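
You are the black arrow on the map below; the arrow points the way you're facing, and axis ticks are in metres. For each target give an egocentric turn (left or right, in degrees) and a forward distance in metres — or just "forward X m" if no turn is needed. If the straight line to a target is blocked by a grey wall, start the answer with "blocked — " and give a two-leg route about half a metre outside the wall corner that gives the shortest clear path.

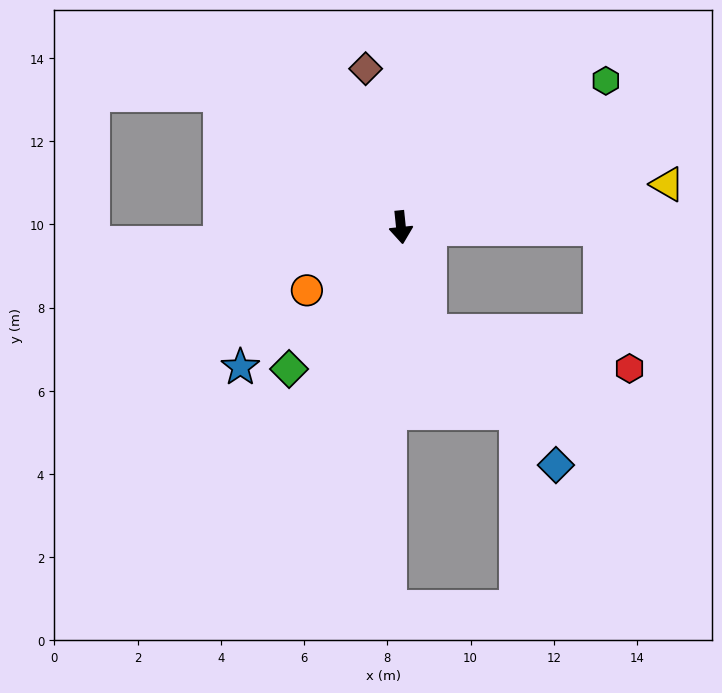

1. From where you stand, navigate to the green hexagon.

turn left 120°, forward 6.1 m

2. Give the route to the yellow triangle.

turn left 93°, forward 6.5 m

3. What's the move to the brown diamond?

turn right 173°, forward 3.9 m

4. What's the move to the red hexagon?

blocked — turn left 9°, forward 2.6 m, then turn left 65°, forward 4.9 m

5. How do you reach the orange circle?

turn right 62°, forward 2.7 m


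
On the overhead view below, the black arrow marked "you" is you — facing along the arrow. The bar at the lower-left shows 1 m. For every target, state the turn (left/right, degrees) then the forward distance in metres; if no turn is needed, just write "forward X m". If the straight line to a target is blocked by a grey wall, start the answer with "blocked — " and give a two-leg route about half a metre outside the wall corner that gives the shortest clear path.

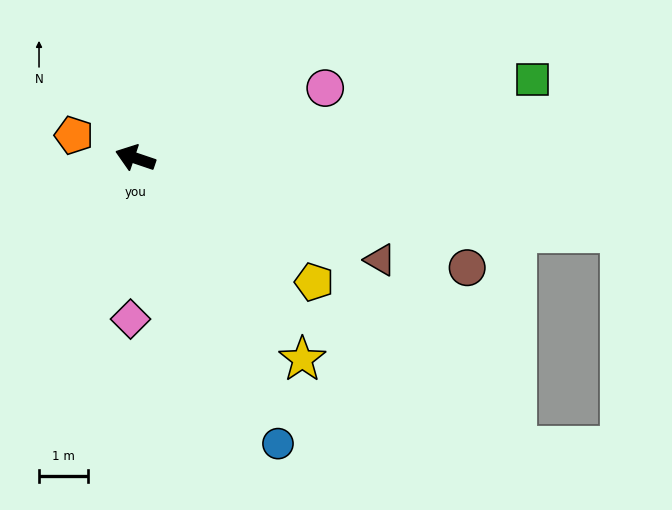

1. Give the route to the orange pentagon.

forward 1.3 m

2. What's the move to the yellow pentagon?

turn left 164°, forward 4.4 m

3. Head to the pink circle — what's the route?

turn right 141°, forward 4.1 m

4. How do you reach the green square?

turn right 150°, forward 8.2 m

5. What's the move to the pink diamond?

turn left 107°, forward 3.3 m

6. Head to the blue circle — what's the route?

turn left 135°, forward 6.5 m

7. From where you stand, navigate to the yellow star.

turn left 148°, forward 5.3 m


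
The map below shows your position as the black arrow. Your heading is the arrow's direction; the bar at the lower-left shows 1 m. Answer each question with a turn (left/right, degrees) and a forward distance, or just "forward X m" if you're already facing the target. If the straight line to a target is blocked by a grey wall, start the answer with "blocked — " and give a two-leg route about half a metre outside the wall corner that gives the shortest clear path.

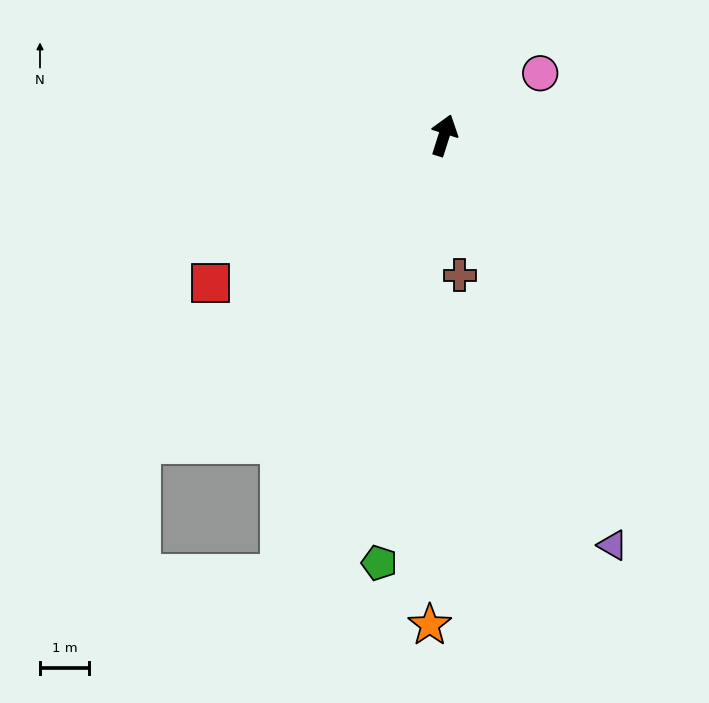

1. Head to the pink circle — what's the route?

turn right 39°, forward 2.3 m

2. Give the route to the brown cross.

turn right 156°, forward 2.9 m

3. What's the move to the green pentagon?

turn right 171°, forward 8.8 m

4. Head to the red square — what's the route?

turn left 140°, forward 5.6 m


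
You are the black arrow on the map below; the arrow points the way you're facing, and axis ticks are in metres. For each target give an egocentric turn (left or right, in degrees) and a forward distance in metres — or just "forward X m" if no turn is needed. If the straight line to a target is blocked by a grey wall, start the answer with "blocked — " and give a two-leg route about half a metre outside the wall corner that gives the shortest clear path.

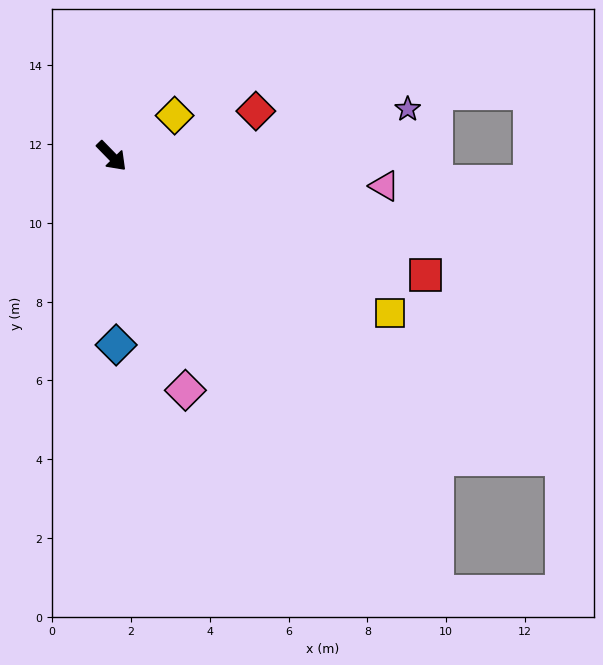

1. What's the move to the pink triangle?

turn left 39°, forward 7.0 m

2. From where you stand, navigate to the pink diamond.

turn right 27°, forward 6.2 m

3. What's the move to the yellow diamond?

turn left 78°, forward 1.9 m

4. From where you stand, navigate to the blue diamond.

turn right 43°, forward 4.8 m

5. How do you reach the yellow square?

turn left 16°, forward 8.1 m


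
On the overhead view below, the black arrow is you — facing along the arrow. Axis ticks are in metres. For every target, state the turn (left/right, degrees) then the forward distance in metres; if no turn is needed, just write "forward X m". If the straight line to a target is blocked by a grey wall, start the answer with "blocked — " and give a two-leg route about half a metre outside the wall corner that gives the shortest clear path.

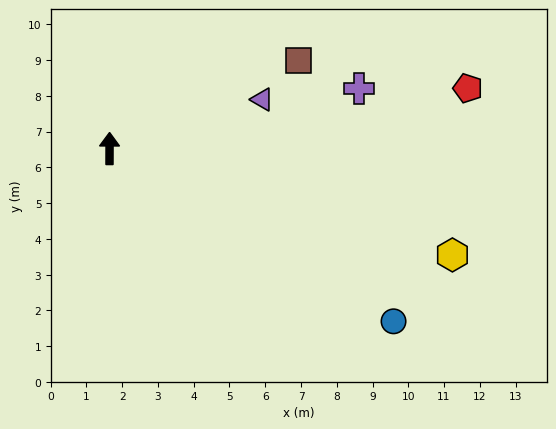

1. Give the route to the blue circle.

turn right 121°, forward 9.3 m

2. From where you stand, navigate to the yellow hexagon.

turn right 107°, forward 10.0 m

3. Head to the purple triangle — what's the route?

turn right 72°, forward 4.5 m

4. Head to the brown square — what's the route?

turn right 65°, forward 5.8 m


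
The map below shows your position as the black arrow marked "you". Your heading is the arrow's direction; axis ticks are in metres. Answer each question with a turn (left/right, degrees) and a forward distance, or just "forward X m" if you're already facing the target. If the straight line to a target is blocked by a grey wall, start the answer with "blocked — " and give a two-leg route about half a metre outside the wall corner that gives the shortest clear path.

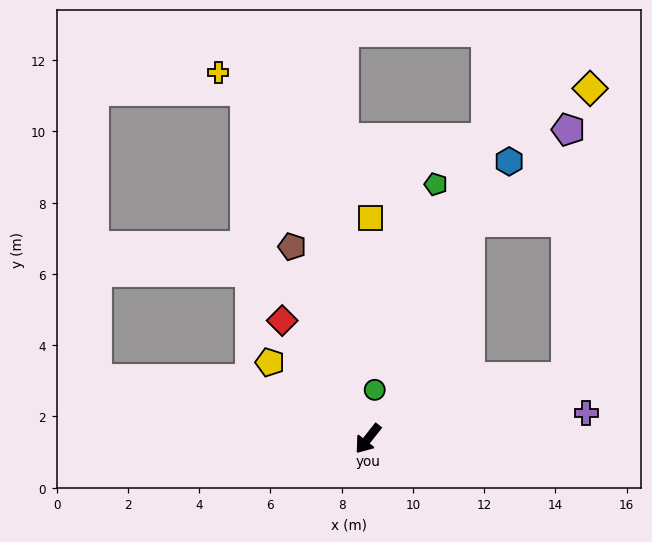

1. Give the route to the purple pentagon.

blocked — turn left 146°, forward 5.8 m, then turn left 72°, forward 7.0 m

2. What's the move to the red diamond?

turn right 106°, forward 4.1 m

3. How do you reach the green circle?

turn right 149°, forward 1.4 m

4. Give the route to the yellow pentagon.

turn right 90°, forward 3.5 m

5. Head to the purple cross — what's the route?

turn left 135°, forward 6.2 m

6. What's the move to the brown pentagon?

turn right 120°, forward 5.8 m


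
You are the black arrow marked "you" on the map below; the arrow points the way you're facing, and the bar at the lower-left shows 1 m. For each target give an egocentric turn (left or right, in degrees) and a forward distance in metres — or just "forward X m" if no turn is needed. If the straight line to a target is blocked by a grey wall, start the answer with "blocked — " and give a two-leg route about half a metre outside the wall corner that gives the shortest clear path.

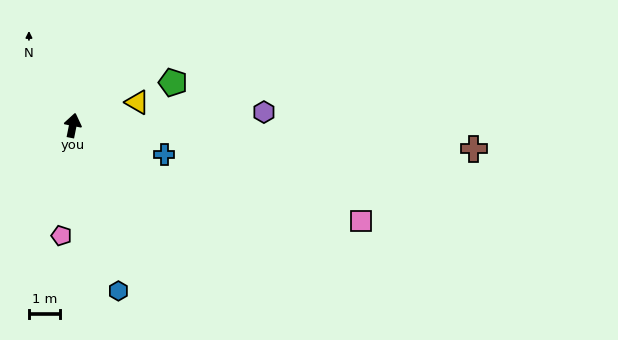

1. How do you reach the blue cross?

turn right 96°, forward 3.1 m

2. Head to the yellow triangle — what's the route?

turn right 59°, forward 2.2 m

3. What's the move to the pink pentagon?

turn right 175°, forward 3.6 m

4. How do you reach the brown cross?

turn right 82°, forward 13.0 m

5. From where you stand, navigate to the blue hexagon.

turn right 153°, forward 5.6 m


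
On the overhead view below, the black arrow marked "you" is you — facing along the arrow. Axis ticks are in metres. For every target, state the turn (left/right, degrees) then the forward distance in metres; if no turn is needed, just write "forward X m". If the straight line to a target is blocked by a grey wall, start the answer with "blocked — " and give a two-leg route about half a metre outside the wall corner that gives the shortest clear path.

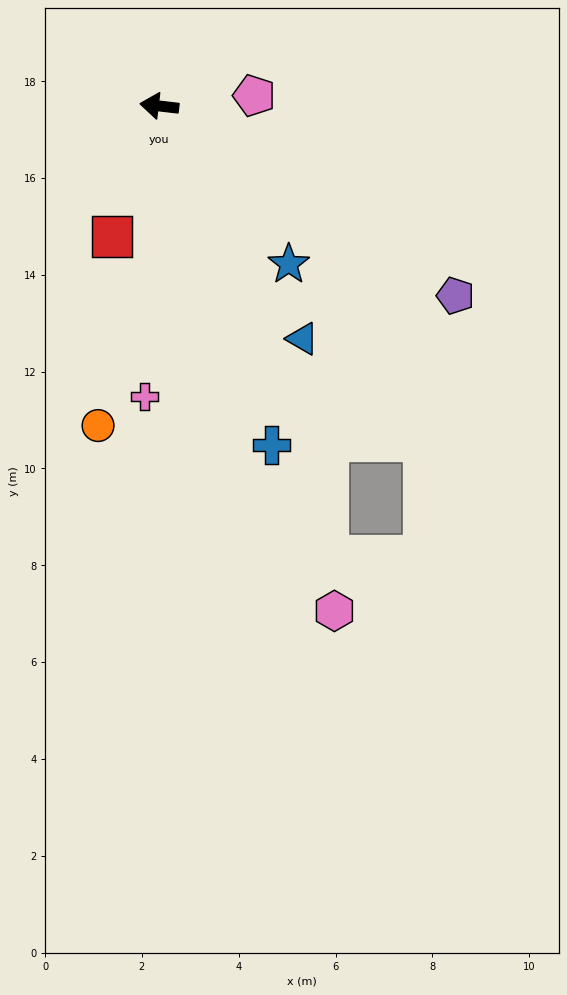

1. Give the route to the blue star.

turn left 136°, forward 4.2 m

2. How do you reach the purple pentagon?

turn left 154°, forward 7.3 m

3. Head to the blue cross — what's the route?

turn left 115°, forward 7.4 m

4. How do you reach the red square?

turn left 77°, forward 2.9 m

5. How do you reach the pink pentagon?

turn right 167°, forward 2.0 m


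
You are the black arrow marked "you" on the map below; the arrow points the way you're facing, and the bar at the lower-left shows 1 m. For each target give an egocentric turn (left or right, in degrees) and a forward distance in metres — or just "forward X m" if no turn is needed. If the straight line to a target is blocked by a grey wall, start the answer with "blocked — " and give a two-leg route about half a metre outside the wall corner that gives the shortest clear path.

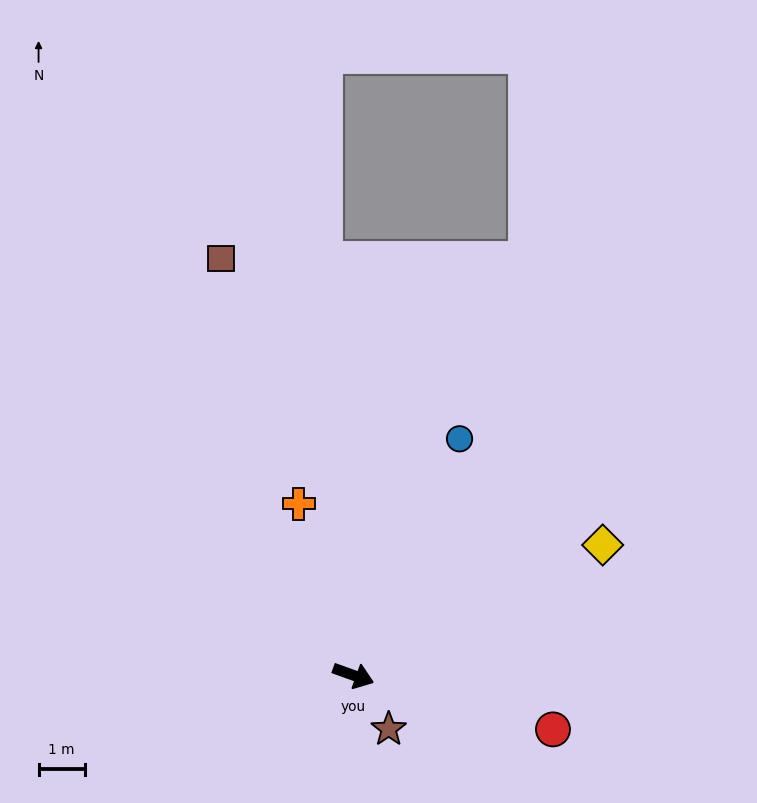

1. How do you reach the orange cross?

turn left 127°, forward 3.9 m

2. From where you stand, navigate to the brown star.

turn right 37°, forward 1.4 m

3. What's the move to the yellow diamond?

turn left 47°, forward 6.1 m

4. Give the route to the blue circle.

turn left 86°, forward 5.6 m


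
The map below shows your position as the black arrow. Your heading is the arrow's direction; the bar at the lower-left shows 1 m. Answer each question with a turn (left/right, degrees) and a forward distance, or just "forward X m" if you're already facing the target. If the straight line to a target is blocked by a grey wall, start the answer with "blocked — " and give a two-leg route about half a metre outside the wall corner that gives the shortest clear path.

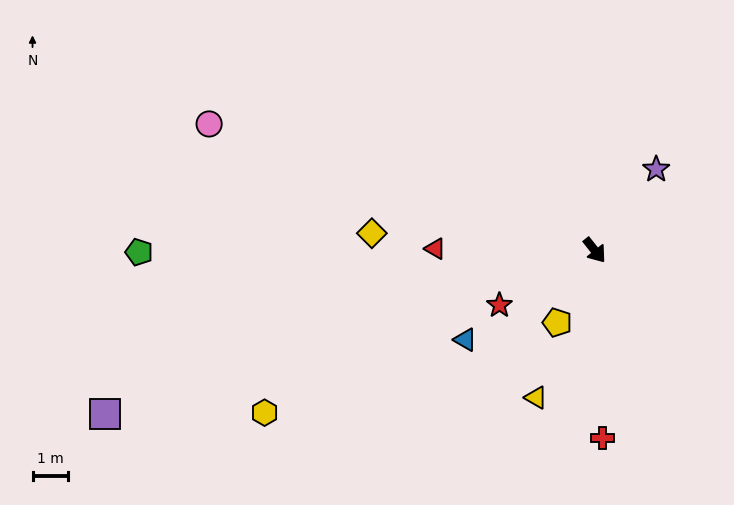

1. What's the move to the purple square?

turn right 110°, forward 14.5 m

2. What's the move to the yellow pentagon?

turn right 66°, forward 2.3 m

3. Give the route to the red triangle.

turn right 129°, forward 4.5 m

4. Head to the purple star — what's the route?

turn left 104°, forward 2.9 m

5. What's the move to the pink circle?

turn right 147°, forward 11.4 m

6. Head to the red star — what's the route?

turn right 99°, forward 3.1 m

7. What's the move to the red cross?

turn right 36°, forward 5.3 m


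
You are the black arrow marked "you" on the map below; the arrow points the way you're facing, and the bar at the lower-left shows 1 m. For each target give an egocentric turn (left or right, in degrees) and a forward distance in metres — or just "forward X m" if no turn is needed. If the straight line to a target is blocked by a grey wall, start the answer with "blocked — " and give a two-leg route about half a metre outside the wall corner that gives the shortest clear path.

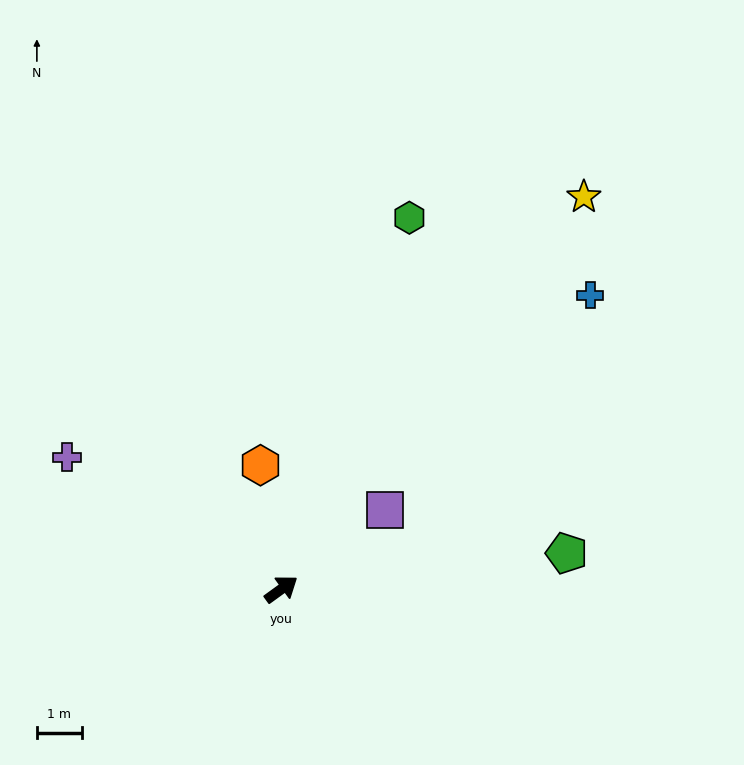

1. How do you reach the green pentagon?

turn right 29°, forward 6.4 m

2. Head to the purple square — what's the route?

forward 2.9 m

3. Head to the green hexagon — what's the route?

turn left 35°, forward 8.8 m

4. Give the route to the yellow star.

turn left 16°, forward 11.1 m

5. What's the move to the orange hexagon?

turn left 64°, forward 2.8 m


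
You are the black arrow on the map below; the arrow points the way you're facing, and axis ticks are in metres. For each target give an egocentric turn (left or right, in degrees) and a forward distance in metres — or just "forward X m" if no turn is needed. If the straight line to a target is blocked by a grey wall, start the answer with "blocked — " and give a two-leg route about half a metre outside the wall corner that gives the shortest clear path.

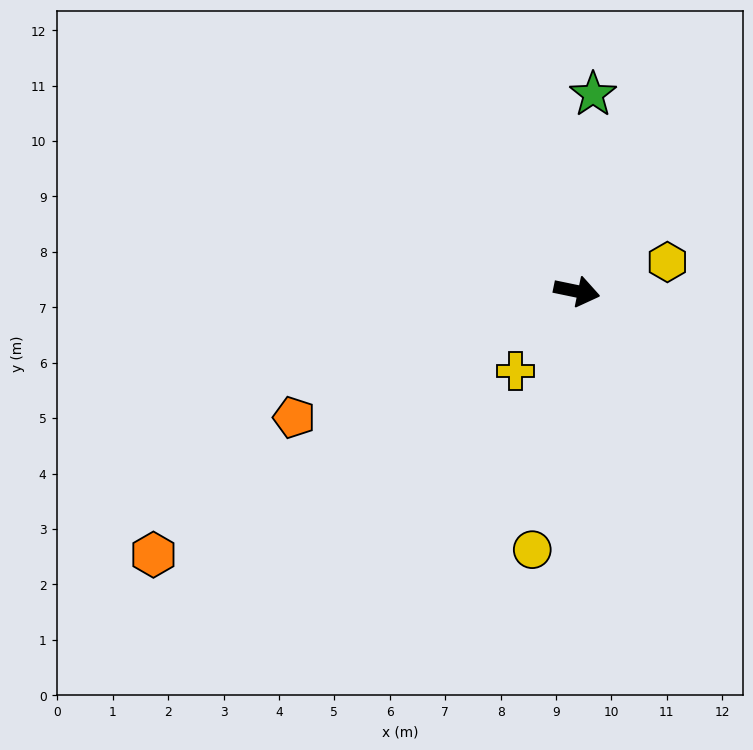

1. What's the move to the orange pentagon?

turn right 144°, forward 5.6 m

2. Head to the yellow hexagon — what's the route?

turn left 30°, forward 1.7 m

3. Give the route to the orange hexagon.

turn right 136°, forward 9.0 m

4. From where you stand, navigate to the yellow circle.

turn right 88°, forward 4.7 m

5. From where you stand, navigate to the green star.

turn left 97°, forward 3.6 m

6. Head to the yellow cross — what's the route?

turn right 116°, forward 1.8 m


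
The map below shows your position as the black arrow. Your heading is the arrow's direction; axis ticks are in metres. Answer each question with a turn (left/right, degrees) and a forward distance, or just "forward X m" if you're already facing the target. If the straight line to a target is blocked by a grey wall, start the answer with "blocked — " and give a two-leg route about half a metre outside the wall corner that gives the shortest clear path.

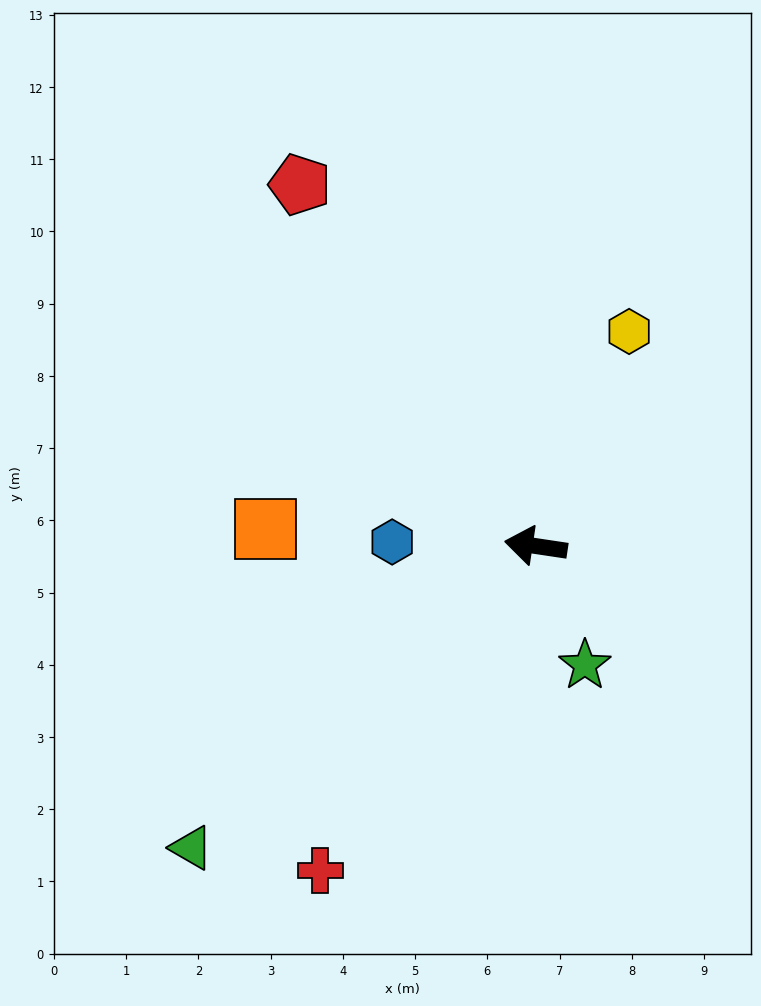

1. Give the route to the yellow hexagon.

turn right 105°, forward 3.2 m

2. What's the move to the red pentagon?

turn right 48°, forward 6.0 m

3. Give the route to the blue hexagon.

turn left 7°, forward 2.0 m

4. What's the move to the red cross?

turn left 65°, forward 5.4 m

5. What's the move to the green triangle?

turn left 50°, forward 6.3 m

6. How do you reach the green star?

turn left 121°, forward 1.8 m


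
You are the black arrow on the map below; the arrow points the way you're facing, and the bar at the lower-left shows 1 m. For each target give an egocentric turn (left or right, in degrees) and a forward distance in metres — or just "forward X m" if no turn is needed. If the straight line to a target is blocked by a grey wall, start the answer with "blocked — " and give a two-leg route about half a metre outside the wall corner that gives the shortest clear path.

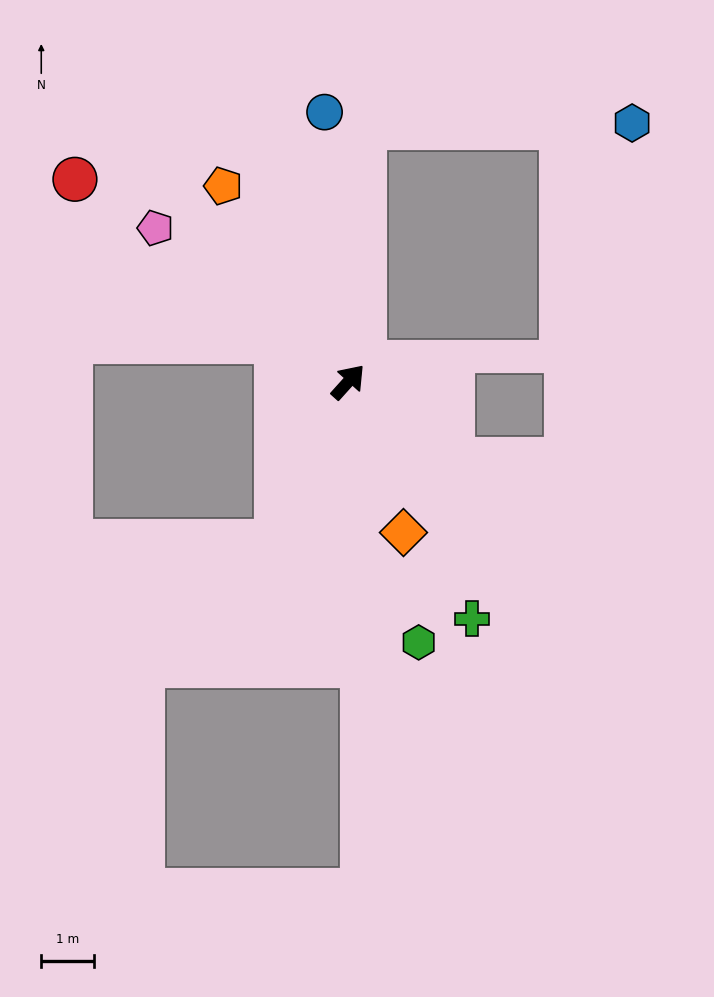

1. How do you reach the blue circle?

turn left 47°, forward 5.1 m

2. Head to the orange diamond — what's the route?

turn right 118°, forward 3.0 m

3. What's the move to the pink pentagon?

turn left 93°, forward 4.7 m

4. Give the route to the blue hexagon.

blocked — turn left 38°, forward 4.8 m, then turn right 85°, forward 5.1 m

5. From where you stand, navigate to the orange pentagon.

turn left 75°, forward 4.4 m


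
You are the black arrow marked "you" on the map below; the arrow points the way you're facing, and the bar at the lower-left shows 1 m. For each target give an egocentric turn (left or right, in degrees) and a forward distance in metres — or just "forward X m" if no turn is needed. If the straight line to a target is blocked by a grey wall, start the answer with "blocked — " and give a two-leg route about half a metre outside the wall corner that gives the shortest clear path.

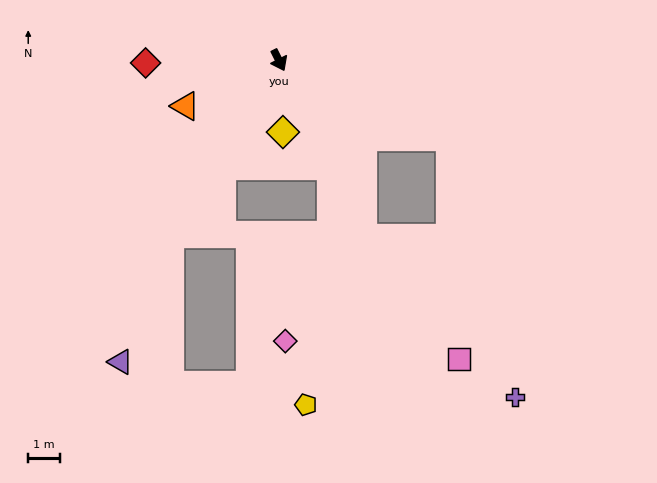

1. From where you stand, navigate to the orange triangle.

turn right 91°, forward 3.2 m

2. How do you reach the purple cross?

blocked — turn left 39°, forward 5.8 m, then turn right 52°, forward 8.3 m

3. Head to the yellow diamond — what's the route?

turn right 23°, forward 2.2 m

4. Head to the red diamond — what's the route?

turn right 116°, forward 4.2 m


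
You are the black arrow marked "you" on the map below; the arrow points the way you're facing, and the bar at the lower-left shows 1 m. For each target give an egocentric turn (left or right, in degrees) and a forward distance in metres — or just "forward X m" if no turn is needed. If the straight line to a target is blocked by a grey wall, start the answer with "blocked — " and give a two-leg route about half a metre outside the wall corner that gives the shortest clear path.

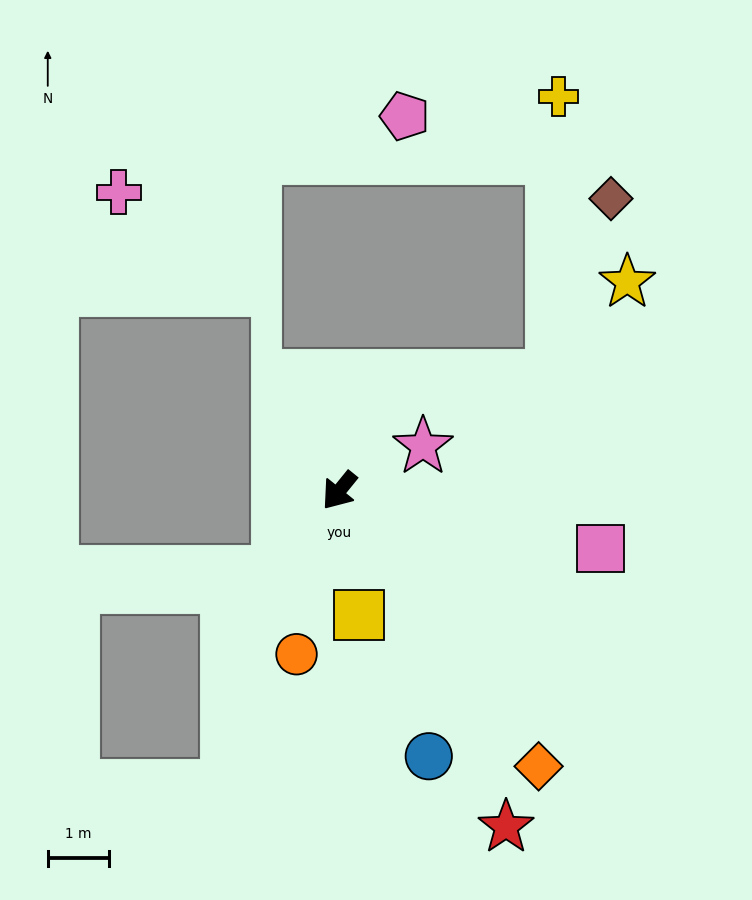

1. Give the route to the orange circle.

turn left 24°, forward 2.8 m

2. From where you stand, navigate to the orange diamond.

turn left 75°, forward 5.5 m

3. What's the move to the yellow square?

turn left 48°, forward 2.0 m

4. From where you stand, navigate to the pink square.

turn left 117°, forward 4.4 m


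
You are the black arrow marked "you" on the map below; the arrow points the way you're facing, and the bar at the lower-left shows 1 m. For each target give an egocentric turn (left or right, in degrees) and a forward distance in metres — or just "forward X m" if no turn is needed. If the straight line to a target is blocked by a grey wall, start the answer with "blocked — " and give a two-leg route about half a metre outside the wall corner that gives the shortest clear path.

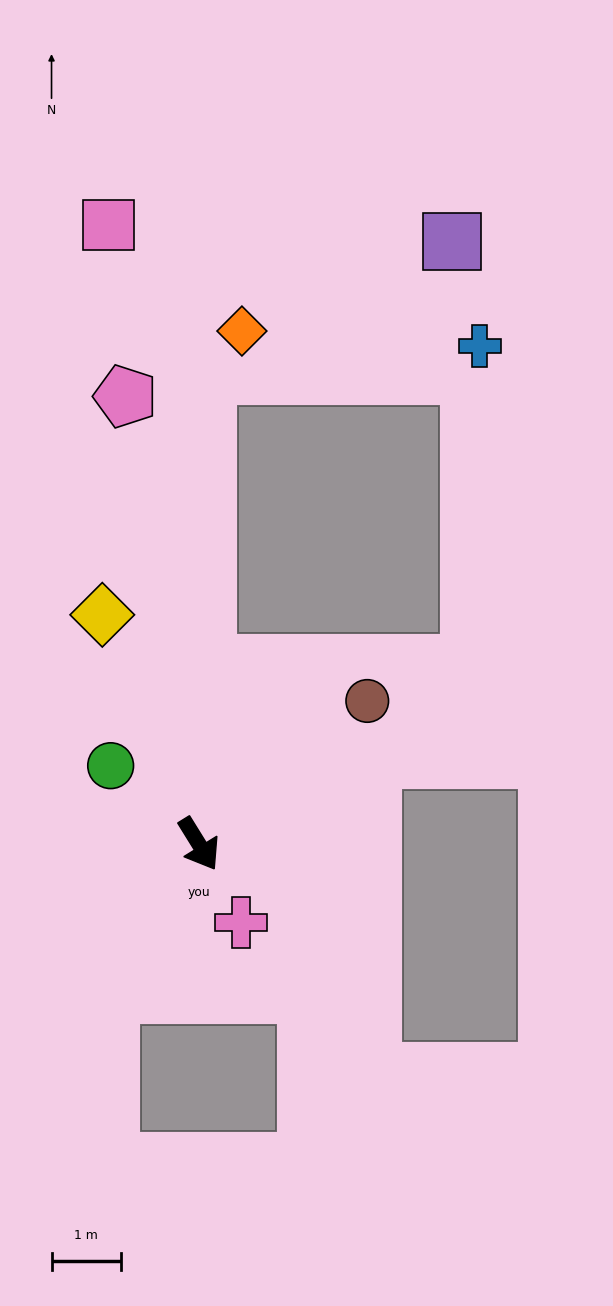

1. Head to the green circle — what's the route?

turn right 163°, forward 1.7 m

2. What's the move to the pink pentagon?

turn left 158°, forward 6.5 m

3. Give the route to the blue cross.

blocked — turn left 147°, forward 6.8 m, then turn right 83°, forward 3.9 m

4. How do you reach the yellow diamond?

turn left 171°, forward 3.6 m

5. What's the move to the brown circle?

turn left 99°, forward 3.2 m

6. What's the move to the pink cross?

turn right 4°, forward 1.3 m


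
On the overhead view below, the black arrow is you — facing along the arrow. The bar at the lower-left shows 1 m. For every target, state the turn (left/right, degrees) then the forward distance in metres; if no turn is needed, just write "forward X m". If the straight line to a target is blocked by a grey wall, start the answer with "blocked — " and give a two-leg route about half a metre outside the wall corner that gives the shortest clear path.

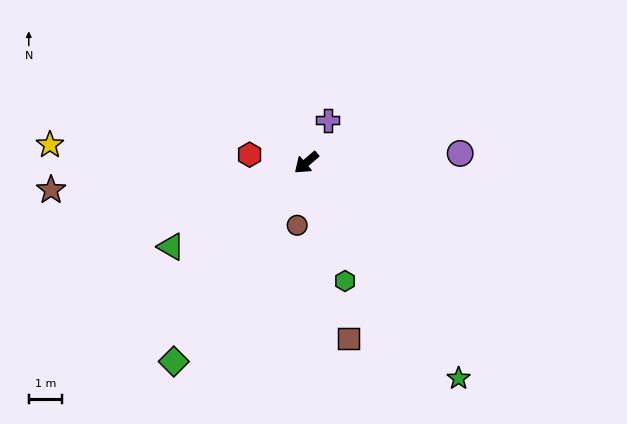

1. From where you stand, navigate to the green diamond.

turn left 16°, forward 7.2 m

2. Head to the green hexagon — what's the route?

turn left 68°, forward 3.8 m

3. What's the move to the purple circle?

turn left 143°, forward 4.7 m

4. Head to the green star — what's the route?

turn left 85°, forward 8.0 m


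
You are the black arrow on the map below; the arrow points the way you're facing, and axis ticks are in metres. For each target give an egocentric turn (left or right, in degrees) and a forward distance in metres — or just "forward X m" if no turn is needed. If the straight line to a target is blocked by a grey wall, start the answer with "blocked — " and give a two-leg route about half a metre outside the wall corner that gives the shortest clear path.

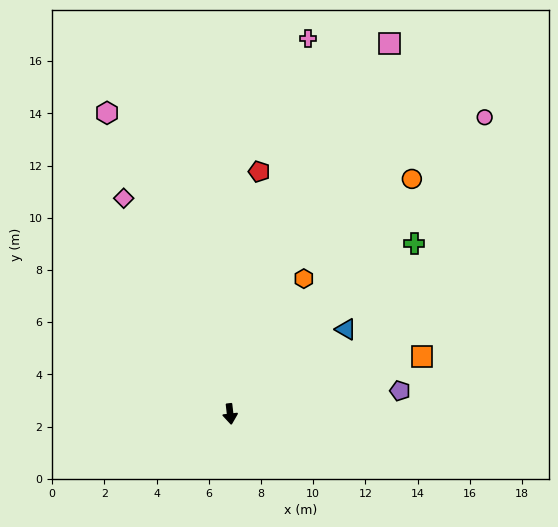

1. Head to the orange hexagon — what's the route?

turn left 145°, forward 5.9 m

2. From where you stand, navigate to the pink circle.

turn left 133°, forward 15.0 m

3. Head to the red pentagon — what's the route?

turn left 167°, forward 9.4 m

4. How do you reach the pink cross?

turn left 162°, forward 14.7 m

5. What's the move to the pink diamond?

turn right 160°, forward 9.2 m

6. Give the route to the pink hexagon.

turn right 164°, forward 12.5 m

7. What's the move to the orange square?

turn left 100°, forward 7.7 m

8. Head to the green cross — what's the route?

turn left 126°, forward 9.6 m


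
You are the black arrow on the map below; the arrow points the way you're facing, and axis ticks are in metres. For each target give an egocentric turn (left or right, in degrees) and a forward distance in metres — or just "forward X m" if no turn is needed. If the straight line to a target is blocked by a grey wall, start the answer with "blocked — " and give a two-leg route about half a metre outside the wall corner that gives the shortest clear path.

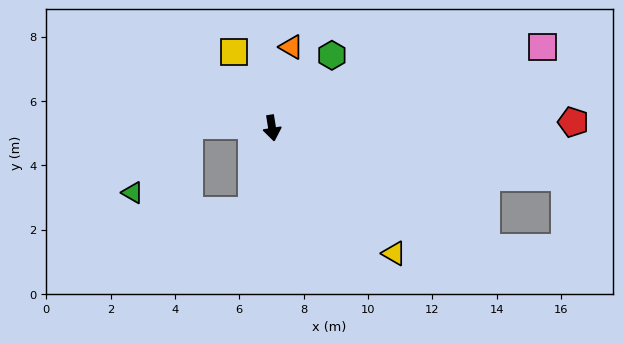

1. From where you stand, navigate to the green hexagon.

turn left 131°, forward 2.9 m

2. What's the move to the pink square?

turn left 98°, forward 8.8 m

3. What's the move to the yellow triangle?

turn left 35°, forward 5.4 m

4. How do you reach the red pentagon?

turn left 82°, forward 9.4 m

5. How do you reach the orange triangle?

turn left 158°, forward 2.6 m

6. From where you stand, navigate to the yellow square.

turn right 162°, forward 2.6 m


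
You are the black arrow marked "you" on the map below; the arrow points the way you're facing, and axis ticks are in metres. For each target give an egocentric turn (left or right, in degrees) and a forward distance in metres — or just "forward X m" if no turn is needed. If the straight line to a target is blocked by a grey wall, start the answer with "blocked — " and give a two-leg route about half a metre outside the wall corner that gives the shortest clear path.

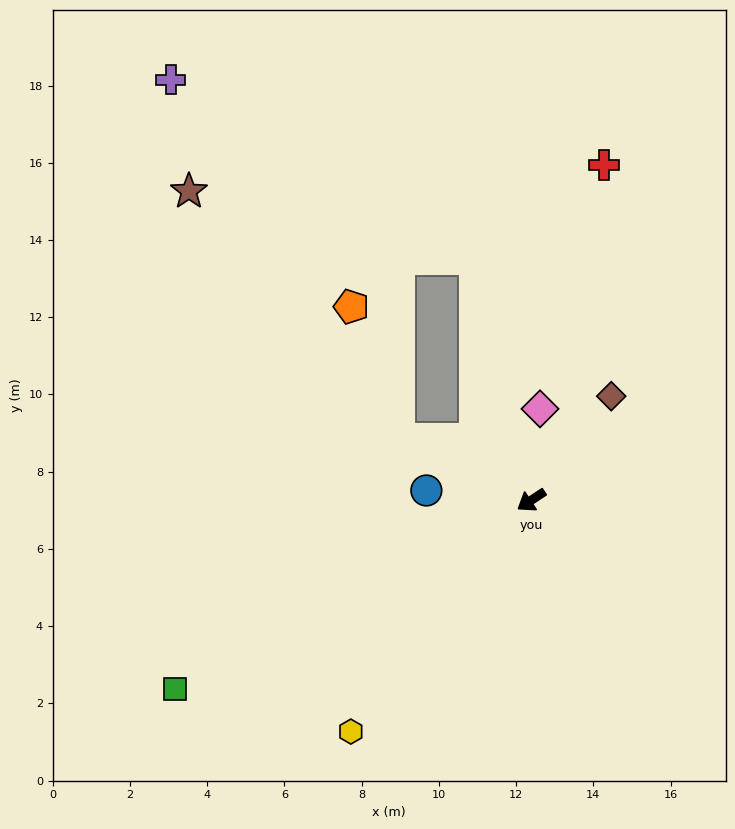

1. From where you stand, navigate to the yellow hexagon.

turn left 19°, forward 7.6 m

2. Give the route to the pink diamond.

turn right 129°, forward 2.4 m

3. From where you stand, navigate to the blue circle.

turn right 39°, forward 2.7 m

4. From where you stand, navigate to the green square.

turn right 5°, forward 10.4 m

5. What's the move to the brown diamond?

turn right 161°, forward 3.4 m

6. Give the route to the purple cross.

blocked — turn right 58°, forward 3.8 m, then turn right 33°, forward 11.0 m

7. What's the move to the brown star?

blocked — turn right 58°, forward 3.8 m, then turn right 25°, forward 8.4 m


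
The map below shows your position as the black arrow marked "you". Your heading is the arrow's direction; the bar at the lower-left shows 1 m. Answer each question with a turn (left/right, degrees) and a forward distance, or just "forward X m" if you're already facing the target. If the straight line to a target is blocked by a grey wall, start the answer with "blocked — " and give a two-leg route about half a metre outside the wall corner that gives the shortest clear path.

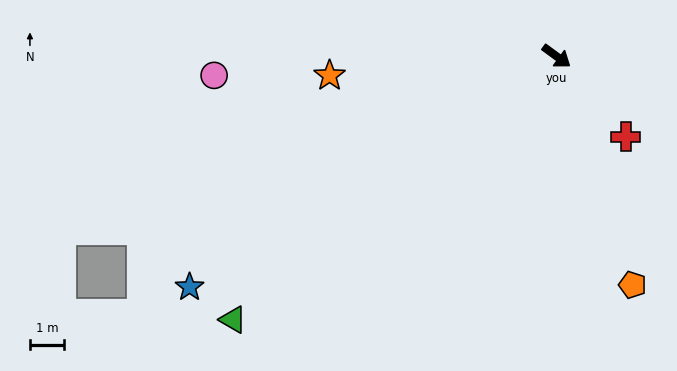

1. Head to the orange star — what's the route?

turn right 139°, forward 6.6 m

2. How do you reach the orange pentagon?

turn right 35°, forward 7.0 m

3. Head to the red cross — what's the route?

turn right 13°, forward 3.1 m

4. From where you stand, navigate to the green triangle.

turn right 105°, forward 12.1 m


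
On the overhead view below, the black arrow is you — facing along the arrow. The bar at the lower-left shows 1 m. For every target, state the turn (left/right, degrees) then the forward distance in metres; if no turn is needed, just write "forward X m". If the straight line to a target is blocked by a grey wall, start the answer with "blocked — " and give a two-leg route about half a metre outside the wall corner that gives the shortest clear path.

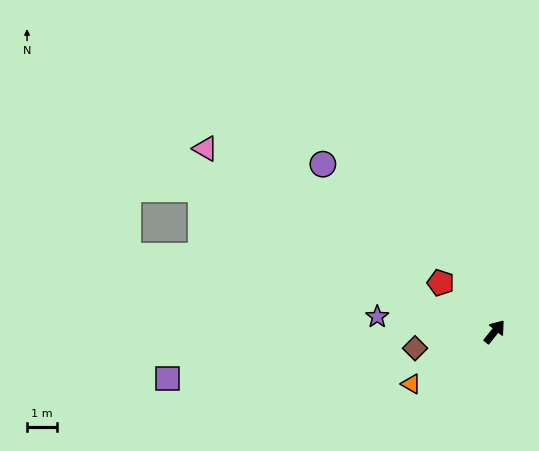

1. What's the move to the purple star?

turn left 122°, forward 3.9 m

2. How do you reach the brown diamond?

turn left 141°, forward 2.7 m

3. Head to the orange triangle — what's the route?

turn left 161°, forward 3.3 m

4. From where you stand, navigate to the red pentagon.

turn left 87°, forward 2.4 m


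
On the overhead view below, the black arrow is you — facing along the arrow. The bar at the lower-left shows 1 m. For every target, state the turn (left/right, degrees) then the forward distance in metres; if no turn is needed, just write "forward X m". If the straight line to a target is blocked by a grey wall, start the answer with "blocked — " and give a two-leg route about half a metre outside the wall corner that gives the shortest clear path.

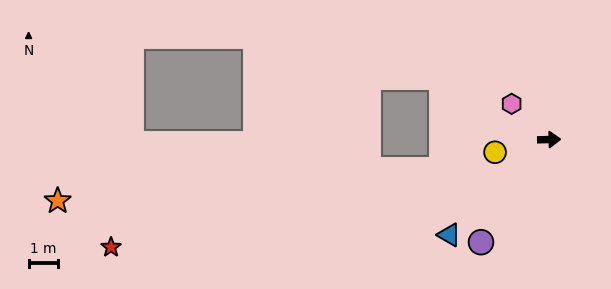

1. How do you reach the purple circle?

turn right 125°, forward 4.2 m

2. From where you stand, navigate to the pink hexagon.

turn left 135°, forward 1.8 m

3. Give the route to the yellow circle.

turn right 168°, forward 1.9 m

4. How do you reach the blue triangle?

turn right 138°, forward 4.7 m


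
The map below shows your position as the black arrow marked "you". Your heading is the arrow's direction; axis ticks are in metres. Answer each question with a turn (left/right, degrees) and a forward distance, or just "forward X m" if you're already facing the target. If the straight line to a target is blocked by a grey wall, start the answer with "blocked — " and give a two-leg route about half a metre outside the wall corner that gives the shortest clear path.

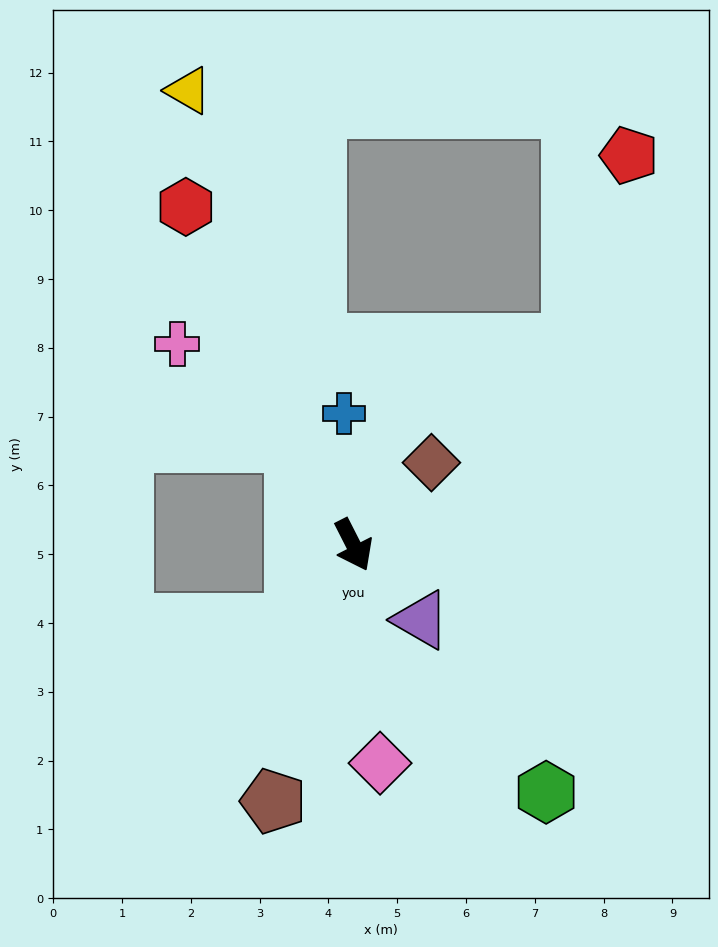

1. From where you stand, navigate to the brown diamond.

turn left 110°, forward 1.6 m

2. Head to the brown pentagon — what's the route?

turn right 44°, forward 3.9 m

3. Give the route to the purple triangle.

turn left 15°, forward 1.5 m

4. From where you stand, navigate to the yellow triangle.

turn left 173°, forward 7.0 m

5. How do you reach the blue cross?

turn left 157°, forward 1.9 m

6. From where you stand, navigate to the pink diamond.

turn right 20°, forward 3.2 m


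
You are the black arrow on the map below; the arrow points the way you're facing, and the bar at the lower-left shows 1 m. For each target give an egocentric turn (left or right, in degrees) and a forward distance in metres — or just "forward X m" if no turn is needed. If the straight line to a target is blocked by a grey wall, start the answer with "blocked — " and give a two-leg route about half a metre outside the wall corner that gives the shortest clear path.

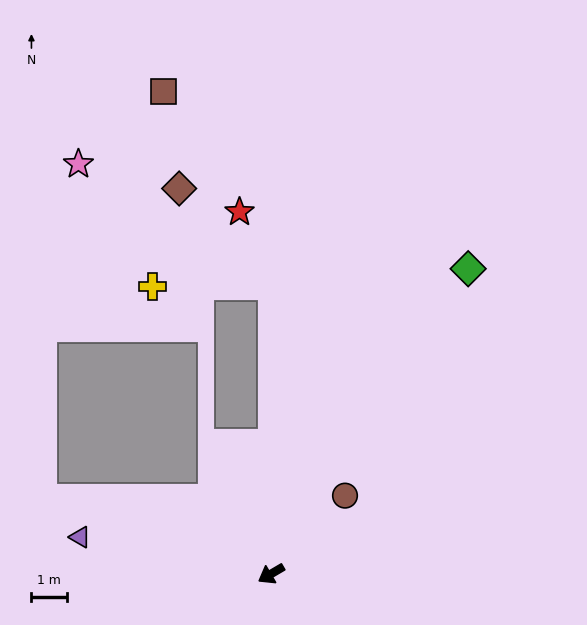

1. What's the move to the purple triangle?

turn right 41°, forward 5.4 m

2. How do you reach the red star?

blocked — turn right 121°, forward 8.0 m, then turn left 25°, forward 2.2 m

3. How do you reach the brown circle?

turn right 164°, forward 3.0 m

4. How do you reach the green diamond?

turn right 153°, forward 10.1 m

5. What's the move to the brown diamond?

blocked — turn right 121°, forward 8.0 m, then turn left 45°, forward 3.7 m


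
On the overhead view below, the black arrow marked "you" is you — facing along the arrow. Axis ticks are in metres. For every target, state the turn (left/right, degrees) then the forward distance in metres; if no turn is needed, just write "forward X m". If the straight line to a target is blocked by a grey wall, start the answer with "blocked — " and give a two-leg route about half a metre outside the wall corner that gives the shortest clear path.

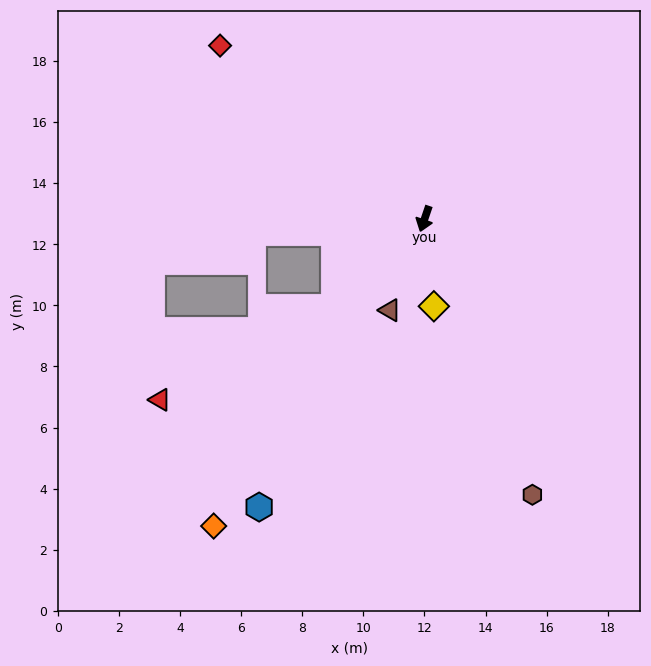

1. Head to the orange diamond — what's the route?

turn right 16°, forward 12.2 m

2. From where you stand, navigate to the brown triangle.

turn right 2°, forward 3.2 m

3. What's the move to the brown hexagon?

turn left 40°, forward 9.7 m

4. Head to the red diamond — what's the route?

turn right 111°, forward 8.8 m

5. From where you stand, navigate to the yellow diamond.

turn left 25°, forward 2.9 m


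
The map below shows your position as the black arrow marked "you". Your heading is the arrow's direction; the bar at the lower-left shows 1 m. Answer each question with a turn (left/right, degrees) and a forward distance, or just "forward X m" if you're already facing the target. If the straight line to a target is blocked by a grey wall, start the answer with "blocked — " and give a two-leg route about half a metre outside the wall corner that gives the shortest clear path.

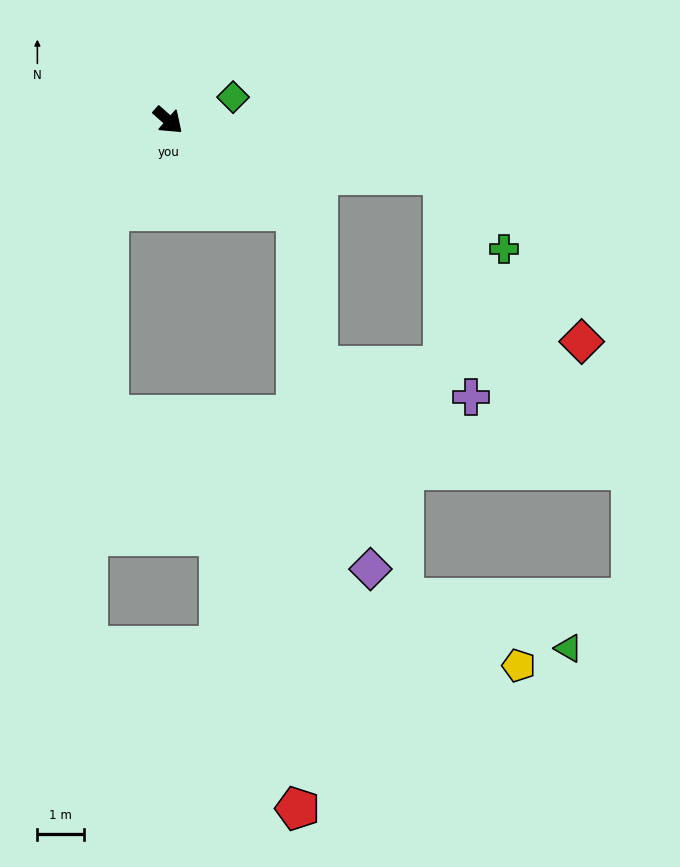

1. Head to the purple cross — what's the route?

blocked — turn left 30°, forward 6.0 m, then turn right 71°, forward 4.8 m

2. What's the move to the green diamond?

turn left 61°, forward 1.5 m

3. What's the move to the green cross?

blocked — turn left 30°, forward 6.0 m, then turn right 39°, forward 2.1 m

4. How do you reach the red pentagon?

blocked — turn left 6°, forward 3.4 m, then turn right 54°, forward 12.8 m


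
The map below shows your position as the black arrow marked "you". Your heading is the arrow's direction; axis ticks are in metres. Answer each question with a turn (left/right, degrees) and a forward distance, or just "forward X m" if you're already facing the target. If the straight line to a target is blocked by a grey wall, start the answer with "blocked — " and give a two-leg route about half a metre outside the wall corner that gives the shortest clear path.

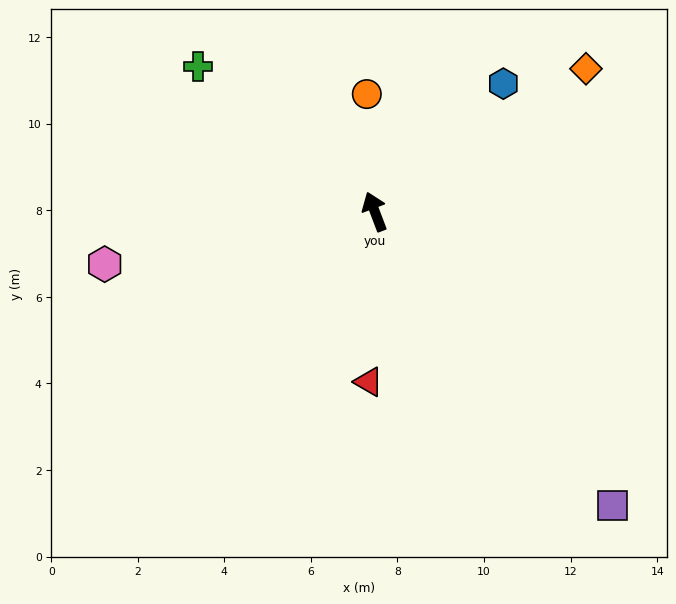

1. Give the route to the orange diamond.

turn right 77°, forward 5.9 m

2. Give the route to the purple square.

turn right 162°, forward 8.7 m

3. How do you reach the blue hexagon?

turn right 66°, forward 4.2 m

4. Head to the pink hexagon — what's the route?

turn left 80°, forward 6.4 m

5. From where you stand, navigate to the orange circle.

turn right 17°, forward 2.7 m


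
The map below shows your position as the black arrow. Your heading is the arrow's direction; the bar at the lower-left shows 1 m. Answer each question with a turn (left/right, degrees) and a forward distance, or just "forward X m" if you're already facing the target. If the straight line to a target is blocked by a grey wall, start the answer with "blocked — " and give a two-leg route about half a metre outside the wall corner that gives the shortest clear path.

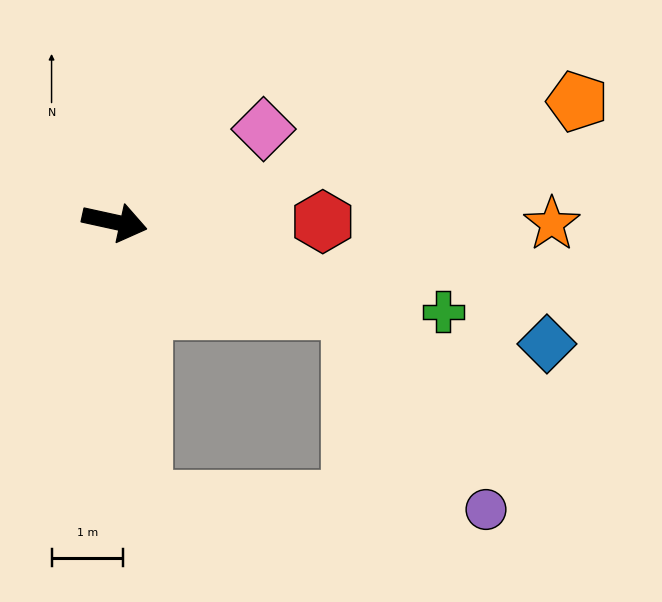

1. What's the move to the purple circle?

blocked — turn right 8°, forward 3.5 m, then turn right 36°, forward 3.4 m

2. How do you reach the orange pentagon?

turn left 27°, forward 6.7 m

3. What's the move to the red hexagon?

turn left 12°, forward 2.9 m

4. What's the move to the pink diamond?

turn left 44°, forward 2.5 m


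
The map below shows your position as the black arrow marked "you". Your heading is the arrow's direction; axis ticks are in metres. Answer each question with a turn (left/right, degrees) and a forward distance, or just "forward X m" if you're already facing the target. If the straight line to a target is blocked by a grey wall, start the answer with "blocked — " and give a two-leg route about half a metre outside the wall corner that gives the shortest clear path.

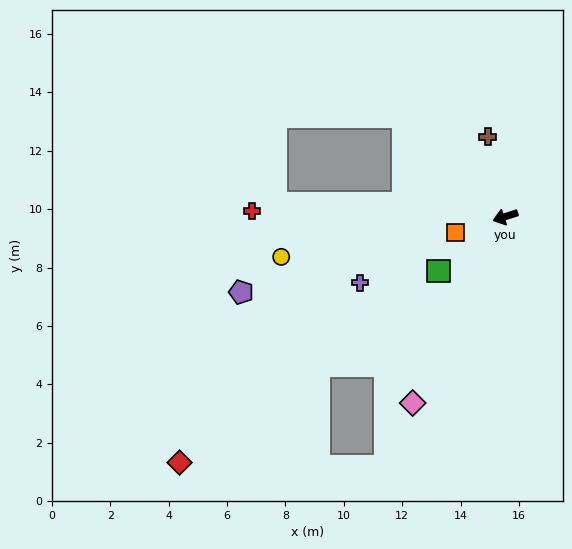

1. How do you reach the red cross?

turn right 19°, forward 8.7 m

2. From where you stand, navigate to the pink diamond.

turn left 46°, forward 7.1 m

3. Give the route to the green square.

turn left 21°, forward 2.9 m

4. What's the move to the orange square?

forward 1.8 m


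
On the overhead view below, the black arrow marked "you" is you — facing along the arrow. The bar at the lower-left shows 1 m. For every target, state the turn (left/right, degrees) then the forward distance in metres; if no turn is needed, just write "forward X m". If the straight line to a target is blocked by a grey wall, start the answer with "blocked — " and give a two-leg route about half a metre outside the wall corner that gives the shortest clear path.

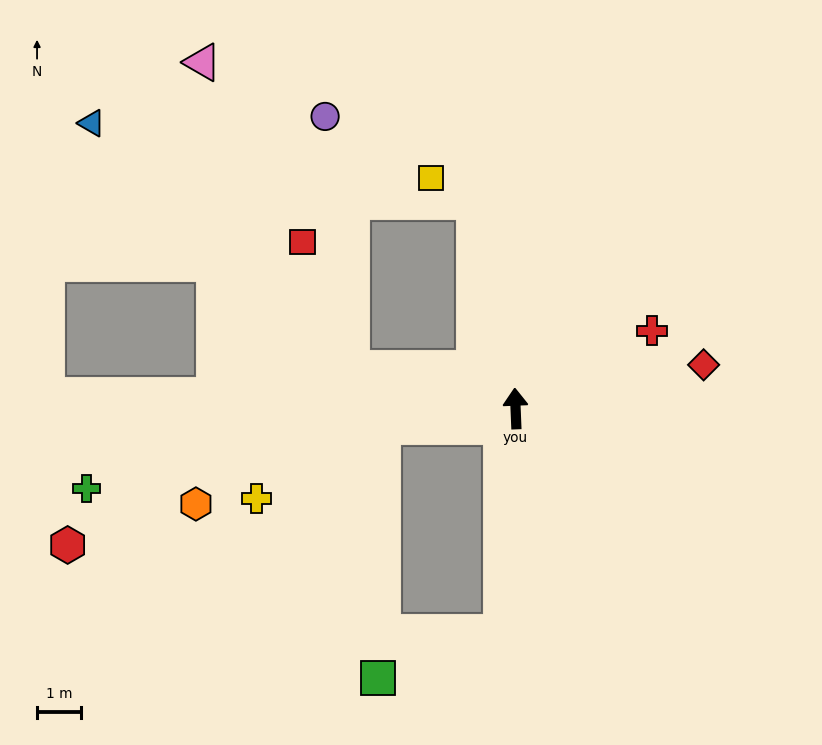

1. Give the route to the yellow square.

blocked — turn left 9°, forward 4.9 m, then turn left 51°, forward 1.1 m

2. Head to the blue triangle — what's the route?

blocked — turn left 74°, forward 3.9 m, then turn right 30°, forward 8.2 m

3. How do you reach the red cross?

turn right 63°, forward 3.6 m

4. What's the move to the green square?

blocked — turn left 174°, forward 5.2 m, then turn right 66°, forward 3.0 m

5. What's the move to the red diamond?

turn right 79°, forward 4.4 m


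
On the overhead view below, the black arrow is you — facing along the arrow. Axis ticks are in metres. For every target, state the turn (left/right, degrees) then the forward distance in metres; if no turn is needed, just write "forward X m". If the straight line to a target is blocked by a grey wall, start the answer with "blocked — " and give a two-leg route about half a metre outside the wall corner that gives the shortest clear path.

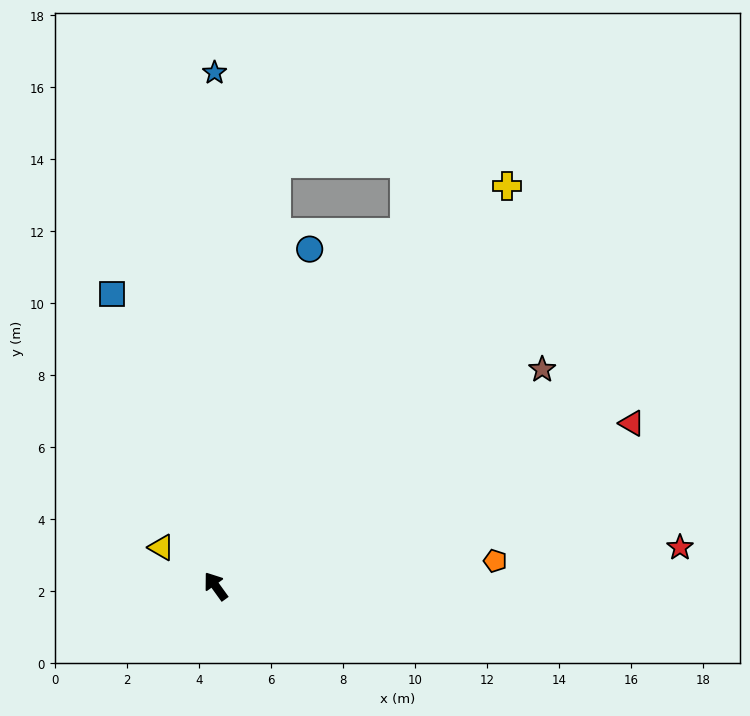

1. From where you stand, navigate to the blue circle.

turn right 51°, forward 9.7 m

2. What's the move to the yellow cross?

turn right 72°, forward 13.7 m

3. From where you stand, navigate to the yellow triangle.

turn left 19°, forward 1.9 m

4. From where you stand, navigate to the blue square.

turn right 16°, forward 8.6 m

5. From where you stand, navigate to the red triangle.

turn right 104°, forward 12.4 m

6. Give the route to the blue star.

turn right 36°, forward 14.3 m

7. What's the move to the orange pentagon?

turn right 121°, forward 7.8 m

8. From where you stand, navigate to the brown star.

turn right 92°, forward 10.9 m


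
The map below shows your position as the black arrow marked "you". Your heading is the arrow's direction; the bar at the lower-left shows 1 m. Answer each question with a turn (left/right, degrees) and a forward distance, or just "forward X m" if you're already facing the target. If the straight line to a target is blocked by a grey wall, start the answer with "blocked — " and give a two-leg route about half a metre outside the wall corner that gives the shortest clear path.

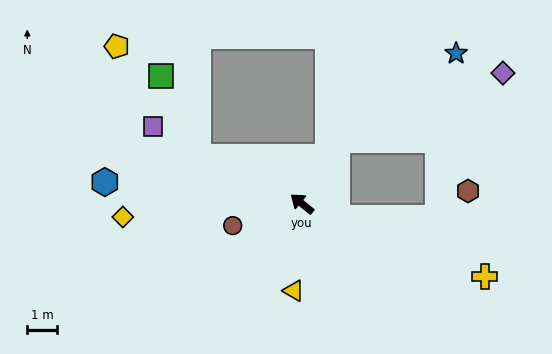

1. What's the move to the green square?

blocked — turn left 14°, forward 3.8 m, then turn right 40°, forward 3.0 m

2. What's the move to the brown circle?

turn left 57°, forward 2.4 m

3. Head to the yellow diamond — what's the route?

turn left 43°, forward 6.0 m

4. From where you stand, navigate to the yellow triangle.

turn left 124°, forward 2.9 m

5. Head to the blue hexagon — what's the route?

turn left 33°, forward 6.7 m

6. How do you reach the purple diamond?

blocked — turn right 80°, forward 2.4 m, then turn right 39°, forward 6.0 m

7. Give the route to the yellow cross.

turn right 163°, forward 6.6 m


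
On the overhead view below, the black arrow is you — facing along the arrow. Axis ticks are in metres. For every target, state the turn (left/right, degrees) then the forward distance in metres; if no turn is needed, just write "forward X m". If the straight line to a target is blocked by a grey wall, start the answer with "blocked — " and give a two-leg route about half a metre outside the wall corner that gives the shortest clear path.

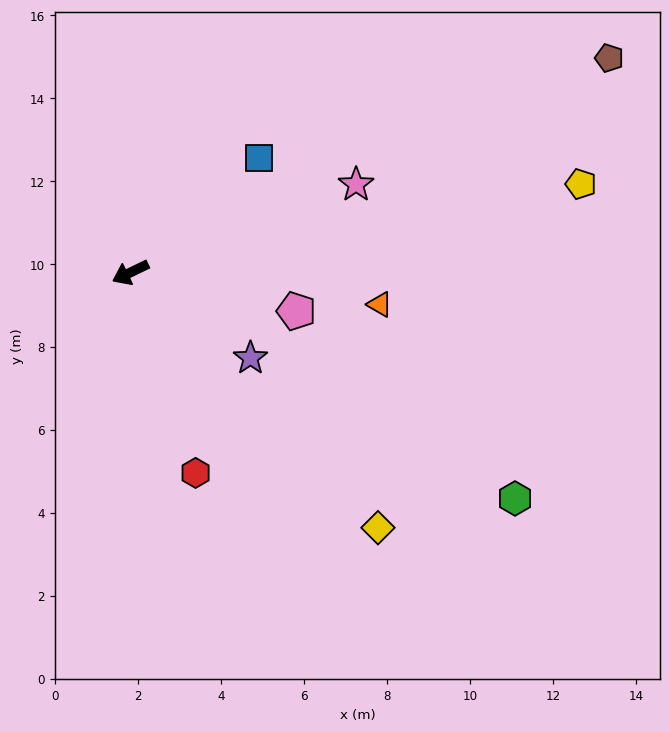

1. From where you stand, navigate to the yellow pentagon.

turn left 165°, forward 11.1 m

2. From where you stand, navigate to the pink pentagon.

turn left 141°, forward 4.1 m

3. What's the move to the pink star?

turn left 175°, forward 5.8 m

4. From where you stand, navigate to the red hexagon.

turn left 82°, forward 5.1 m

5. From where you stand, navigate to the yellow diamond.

turn left 108°, forward 8.6 m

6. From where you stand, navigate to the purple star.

turn left 119°, forward 3.6 m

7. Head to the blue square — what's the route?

turn right 164°, forward 4.2 m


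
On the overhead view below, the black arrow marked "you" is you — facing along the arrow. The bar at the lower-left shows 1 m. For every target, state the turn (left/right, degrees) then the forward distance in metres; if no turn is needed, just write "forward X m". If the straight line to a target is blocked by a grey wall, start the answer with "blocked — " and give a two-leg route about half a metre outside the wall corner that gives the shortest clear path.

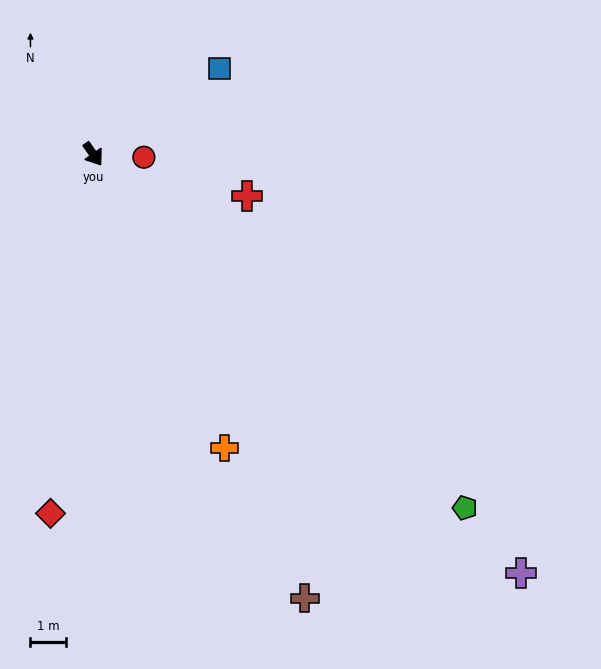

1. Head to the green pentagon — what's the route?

turn left 11°, forward 14.5 m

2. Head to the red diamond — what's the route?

turn right 42°, forward 10.2 m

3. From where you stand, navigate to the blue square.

turn left 89°, forward 4.3 m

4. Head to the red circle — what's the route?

turn left 52°, forward 1.4 m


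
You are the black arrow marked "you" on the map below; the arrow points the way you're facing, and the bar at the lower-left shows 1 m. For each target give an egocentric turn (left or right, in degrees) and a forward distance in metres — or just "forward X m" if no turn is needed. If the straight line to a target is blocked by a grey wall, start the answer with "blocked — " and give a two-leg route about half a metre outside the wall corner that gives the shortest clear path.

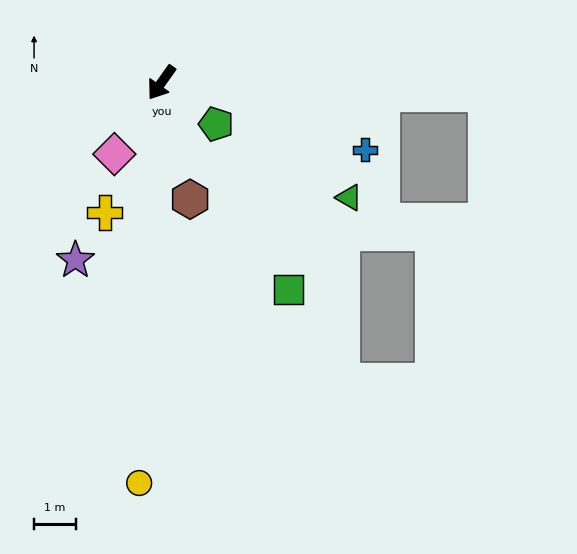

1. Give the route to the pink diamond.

turn left 2°, forward 2.0 m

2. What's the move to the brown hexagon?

turn left 49°, forward 2.9 m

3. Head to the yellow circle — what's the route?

turn left 32°, forward 9.5 m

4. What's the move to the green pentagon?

turn left 88°, forward 1.6 m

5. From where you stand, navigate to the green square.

turn left 67°, forward 5.8 m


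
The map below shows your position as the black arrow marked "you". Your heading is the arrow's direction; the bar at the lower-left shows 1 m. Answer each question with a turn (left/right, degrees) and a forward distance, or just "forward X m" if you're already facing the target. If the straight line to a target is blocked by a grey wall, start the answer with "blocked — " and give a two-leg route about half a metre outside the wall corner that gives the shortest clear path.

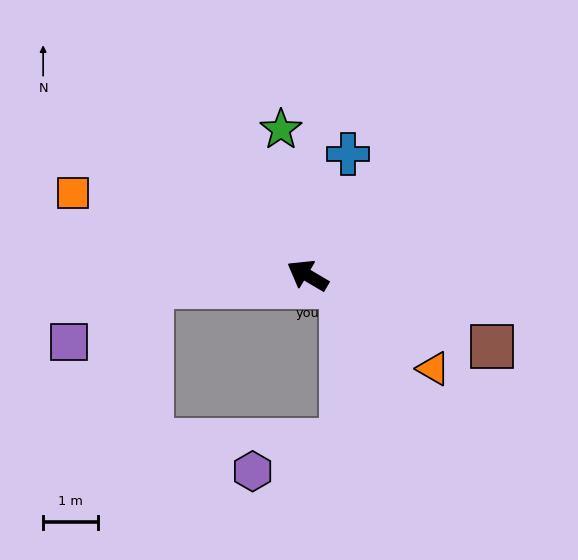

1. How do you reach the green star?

turn right 49°, forward 2.7 m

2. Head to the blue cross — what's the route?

turn right 78°, forward 2.3 m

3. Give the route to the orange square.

turn left 11°, forward 4.5 m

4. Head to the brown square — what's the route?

turn right 171°, forward 3.6 m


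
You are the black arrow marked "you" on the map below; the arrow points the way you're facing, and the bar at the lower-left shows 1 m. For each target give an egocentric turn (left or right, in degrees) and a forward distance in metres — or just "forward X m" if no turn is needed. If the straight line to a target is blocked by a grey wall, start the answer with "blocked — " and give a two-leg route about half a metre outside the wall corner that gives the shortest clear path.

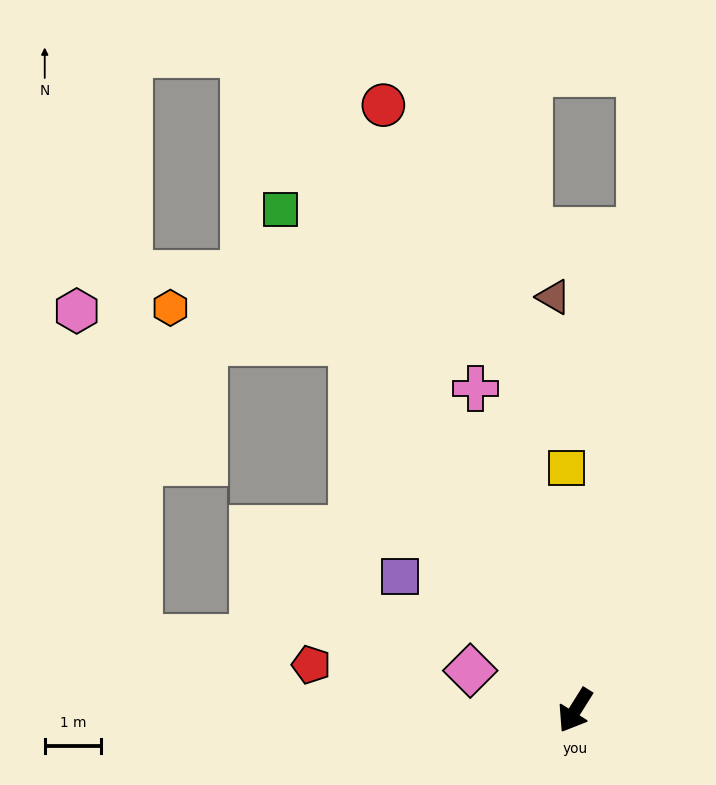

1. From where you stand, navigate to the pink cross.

turn right 131°, forward 6.0 m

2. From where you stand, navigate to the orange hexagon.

blocked — turn right 117°, forward 7.6 m, then turn left 49°, forward 3.3 m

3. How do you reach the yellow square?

turn right 146°, forward 4.3 m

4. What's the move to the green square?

turn right 117°, forward 10.3 m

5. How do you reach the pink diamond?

turn right 79°, forward 2.0 m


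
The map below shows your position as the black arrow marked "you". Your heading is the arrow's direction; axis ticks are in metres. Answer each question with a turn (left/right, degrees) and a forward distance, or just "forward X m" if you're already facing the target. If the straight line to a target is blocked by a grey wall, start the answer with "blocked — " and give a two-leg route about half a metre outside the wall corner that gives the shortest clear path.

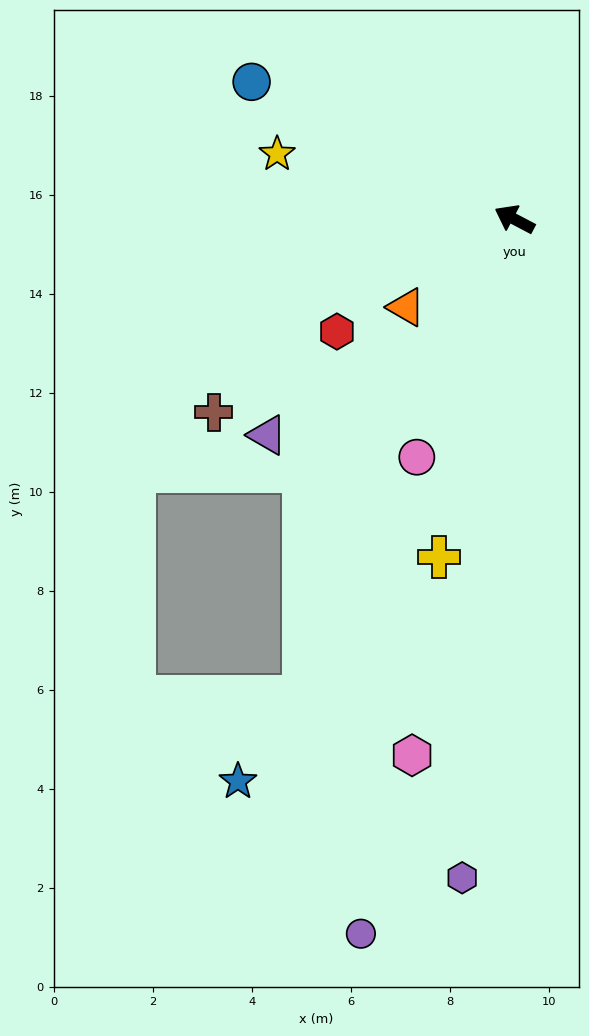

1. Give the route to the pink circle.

turn left 95°, forward 5.2 m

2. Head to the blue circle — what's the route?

forward 6.0 m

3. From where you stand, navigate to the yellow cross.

turn left 105°, forward 7.0 m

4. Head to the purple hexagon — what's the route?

turn left 113°, forward 13.3 m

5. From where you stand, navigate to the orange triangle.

turn left 67°, forward 2.8 m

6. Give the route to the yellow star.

turn left 12°, forward 5.0 m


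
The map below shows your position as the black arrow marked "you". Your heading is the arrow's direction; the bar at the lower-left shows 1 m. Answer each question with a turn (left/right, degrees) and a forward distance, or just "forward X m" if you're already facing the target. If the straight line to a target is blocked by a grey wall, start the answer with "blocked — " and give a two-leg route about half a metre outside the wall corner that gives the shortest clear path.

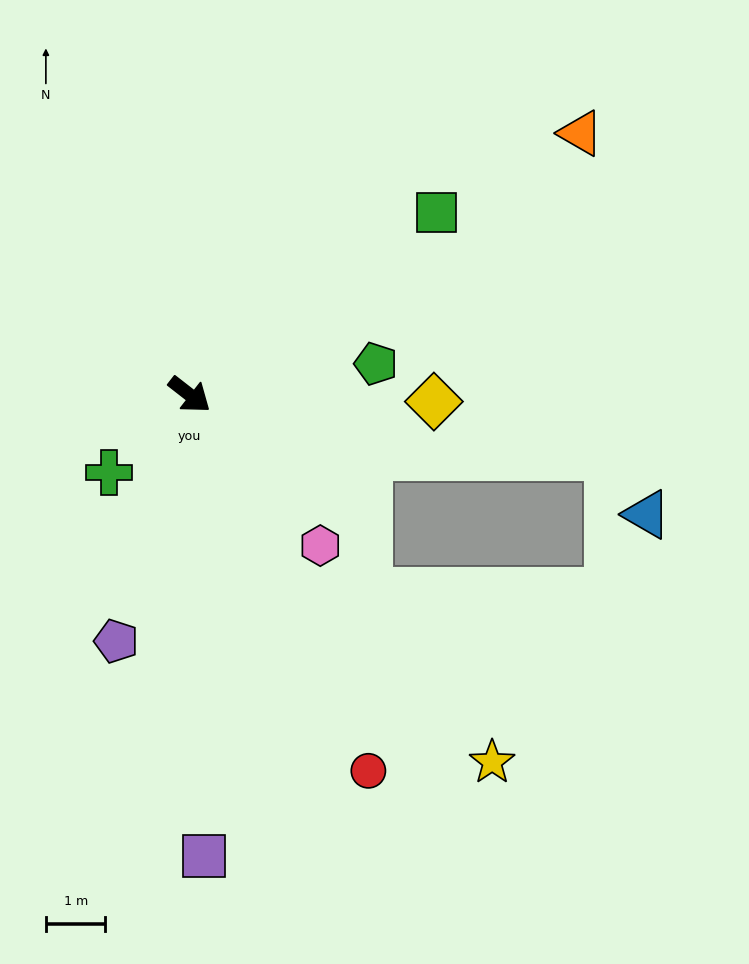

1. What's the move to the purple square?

turn right 50°, forward 7.7 m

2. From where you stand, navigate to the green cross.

turn right 98°, forward 1.9 m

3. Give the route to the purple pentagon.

turn right 69°, forward 4.3 m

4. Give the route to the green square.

turn left 74°, forward 5.2 m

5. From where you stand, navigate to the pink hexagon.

turn right 11°, forward 3.4 m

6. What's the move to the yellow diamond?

turn left 36°, forward 4.1 m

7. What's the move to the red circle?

turn right 27°, forward 7.0 m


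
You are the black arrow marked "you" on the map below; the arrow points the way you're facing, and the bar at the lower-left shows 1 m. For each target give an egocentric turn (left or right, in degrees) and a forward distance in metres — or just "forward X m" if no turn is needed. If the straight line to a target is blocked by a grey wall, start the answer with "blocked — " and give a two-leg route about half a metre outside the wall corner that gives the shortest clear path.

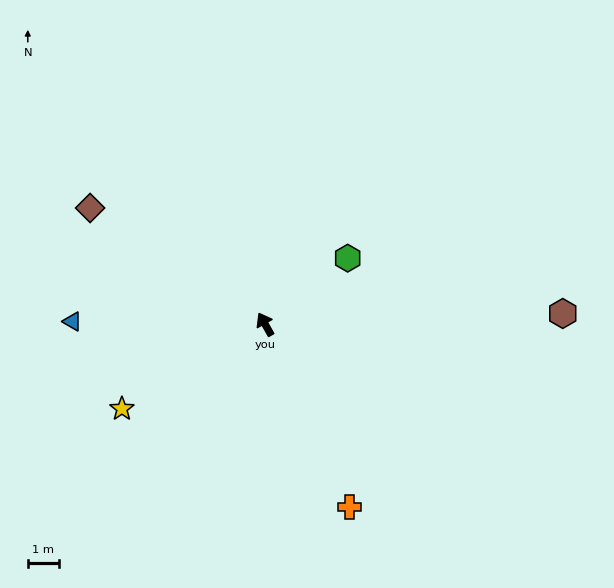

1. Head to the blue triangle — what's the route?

turn left 60°, forward 6.2 m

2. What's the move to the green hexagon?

turn right 81°, forward 3.4 m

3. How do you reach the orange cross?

turn left 175°, forward 6.5 m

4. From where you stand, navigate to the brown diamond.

turn left 27°, forward 6.8 m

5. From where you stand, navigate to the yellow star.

turn left 91°, forward 5.4 m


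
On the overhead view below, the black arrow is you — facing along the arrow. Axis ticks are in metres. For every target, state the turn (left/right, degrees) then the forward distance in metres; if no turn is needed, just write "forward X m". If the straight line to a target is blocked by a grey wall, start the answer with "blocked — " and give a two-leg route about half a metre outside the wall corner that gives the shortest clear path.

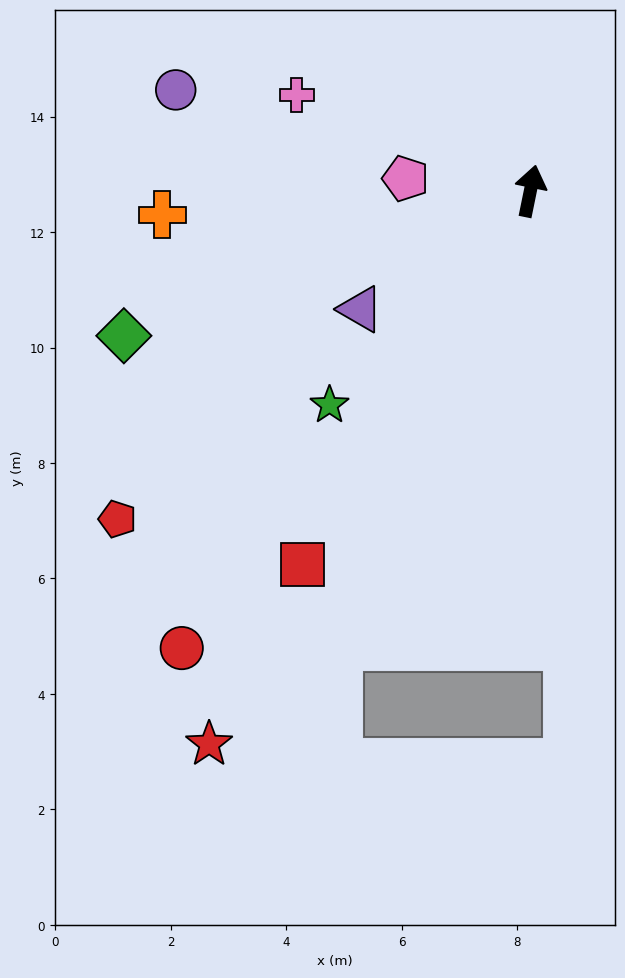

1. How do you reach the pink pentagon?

turn left 96°, forward 2.2 m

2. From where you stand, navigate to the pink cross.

turn left 79°, forward 4.4 m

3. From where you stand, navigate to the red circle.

turn left 154°, forward 10.0 m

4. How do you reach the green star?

turn left 148°, forward 5.1 m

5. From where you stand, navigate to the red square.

turn left 160°, forward 7.6 m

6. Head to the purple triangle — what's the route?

turn left 136°, forward 3.6 m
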